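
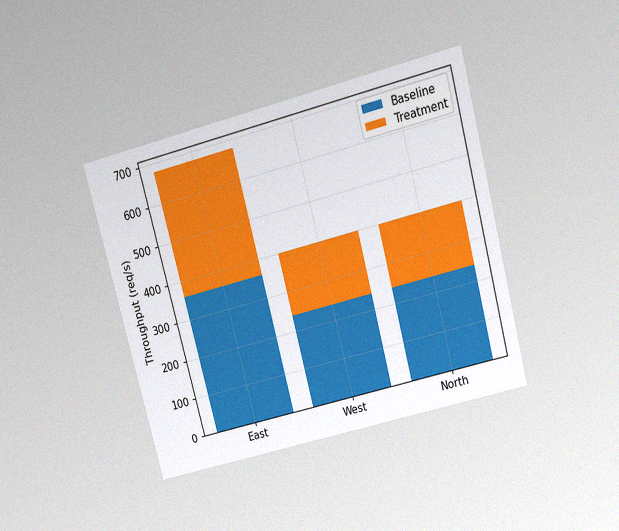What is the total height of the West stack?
400req/s

The chart is tilted about 15° counter-clockwise and viewed slightly from above, with some photo noise. The West stack's top reaches 400req/s on the y-axis.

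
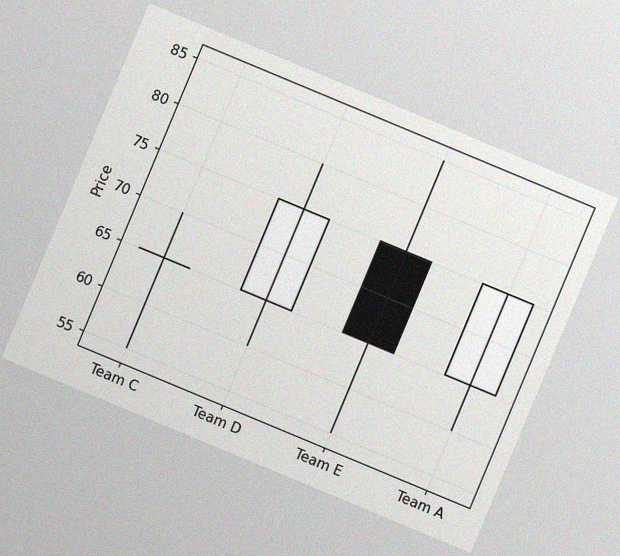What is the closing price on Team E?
The chart is tilted about 23° clockwise, with some photo noise. The Team E candle closes at 65.

65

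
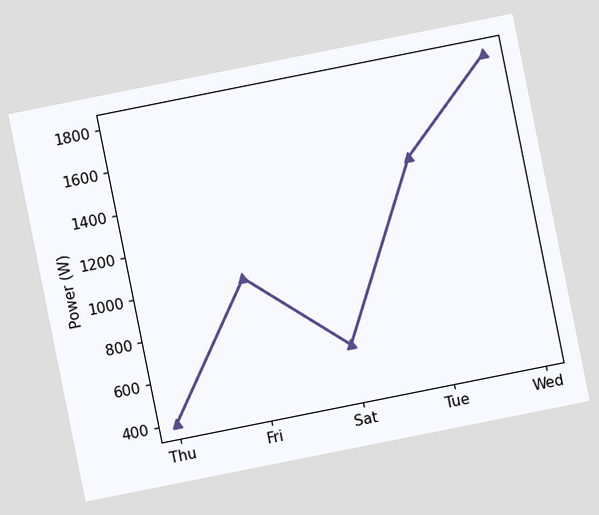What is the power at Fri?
1000W

The chart is tilted about 11° counter-clockwise. At Fri, the line is at 1000W.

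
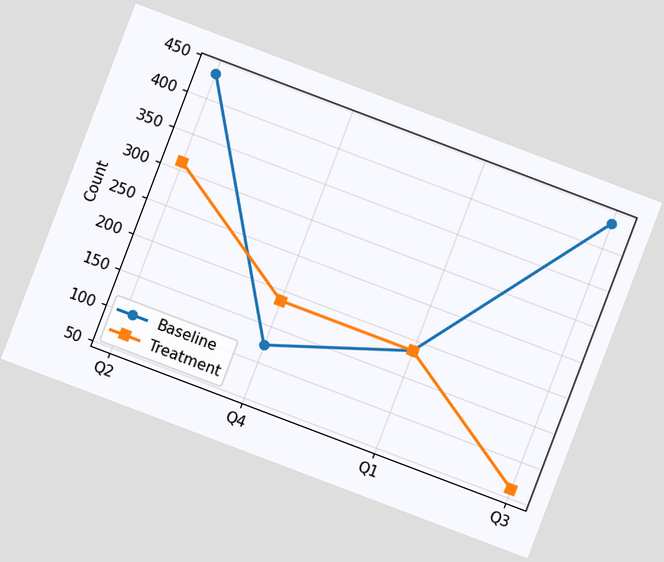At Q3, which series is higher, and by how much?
Baseline, by 372

The chart is tilted about 21° clockwise. At Q3, Baseline sits above the other line by 372.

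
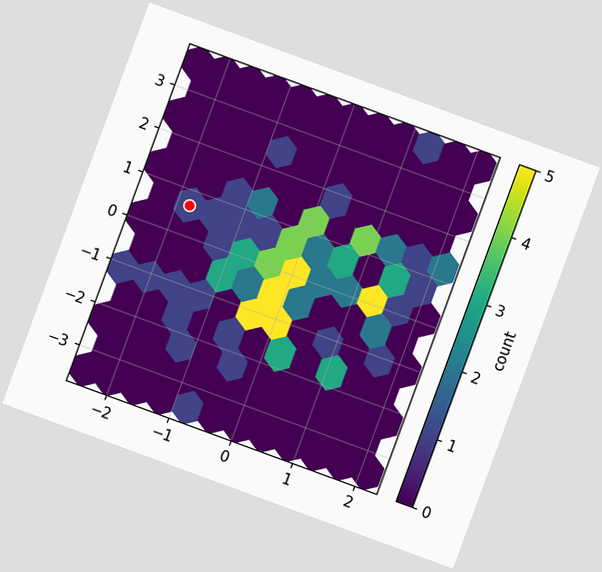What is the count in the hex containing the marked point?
The chart is tilted about 20° clockwise. The marked hex reads 1 on the colorbar.

1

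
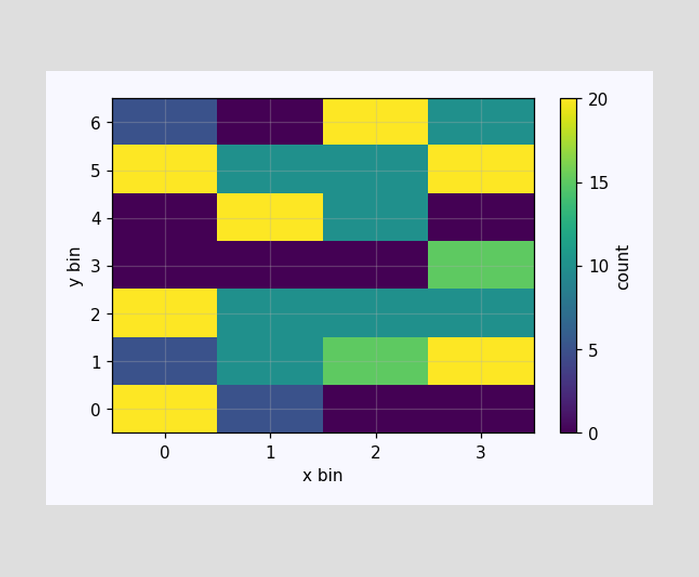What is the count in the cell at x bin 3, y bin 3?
15

Matching the cell (3, 3) against the colorbar gives 15.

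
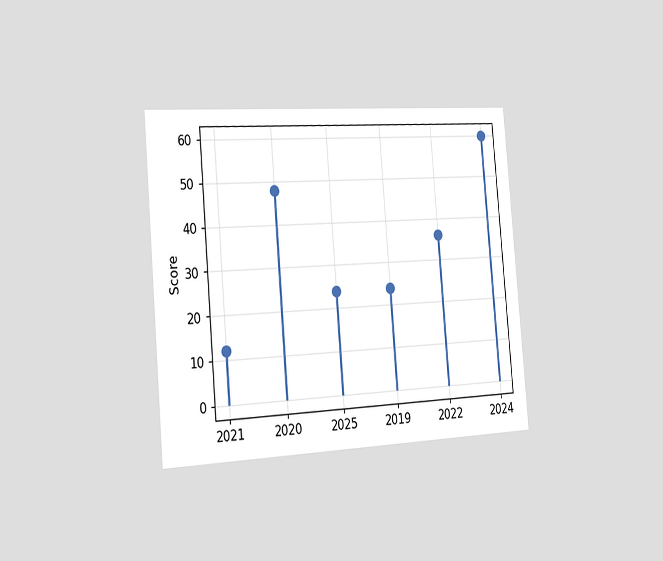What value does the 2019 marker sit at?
The chart is tilted about 5° counter-clockwise and viewed slightly from the left. The 2019 marker sits at 24.

24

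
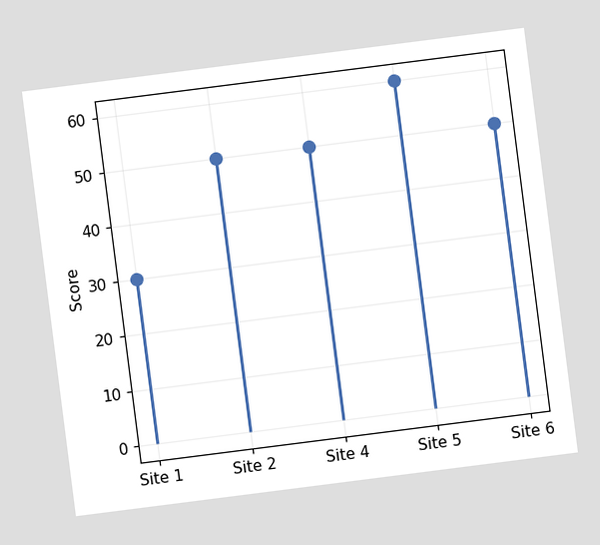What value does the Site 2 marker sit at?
The chart is tilted about 7° counter-clockwise. The Site 2 marker sits at 50.

50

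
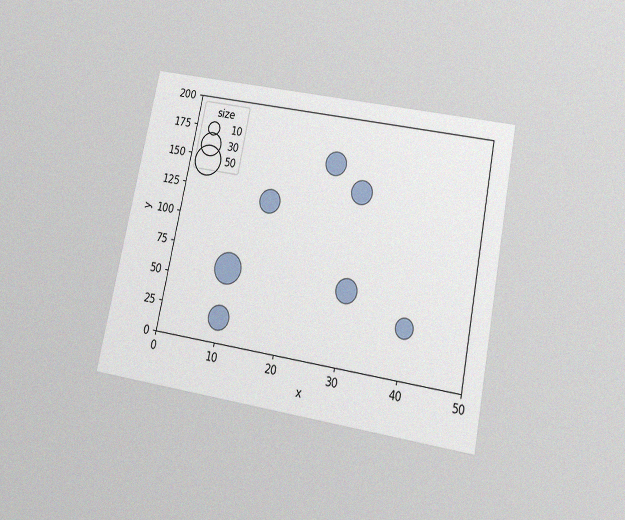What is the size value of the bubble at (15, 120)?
30

The chart is tilted about 11° clockwise and viewed slightly from below, with some photo noise. Matching the bubble at (15, 120) against the size legend gives 30.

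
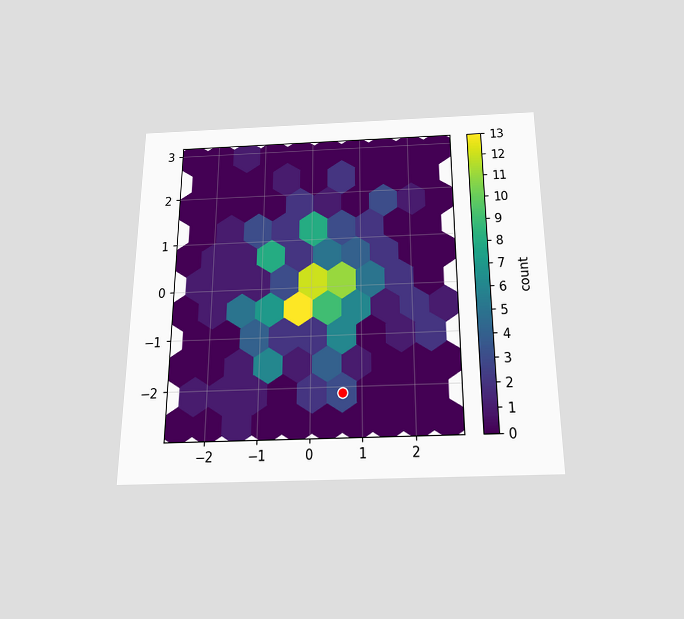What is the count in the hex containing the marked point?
The chart is viewed slightly from below. The marked hex reads 3 on the colorbar.

3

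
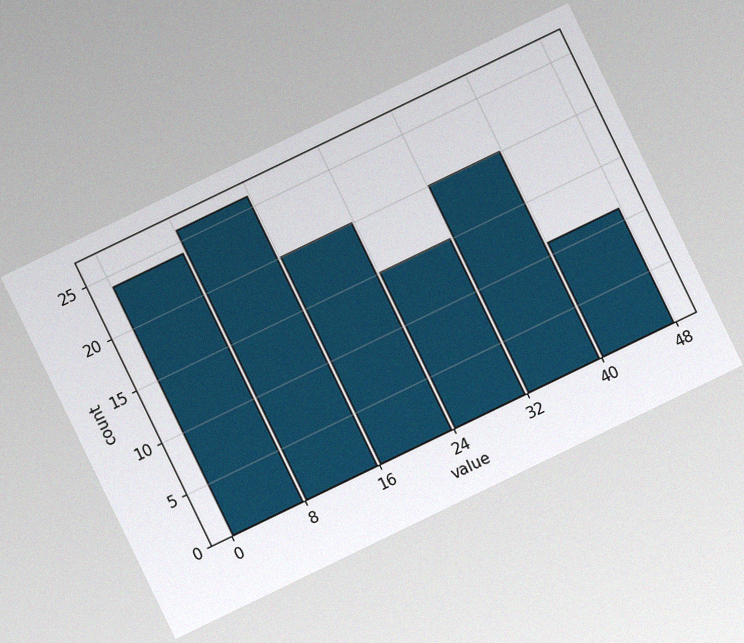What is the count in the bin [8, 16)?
The chart is tilted about 26° counter-clockwise, with some photo noise. The [8, 16) bin has height 26.

26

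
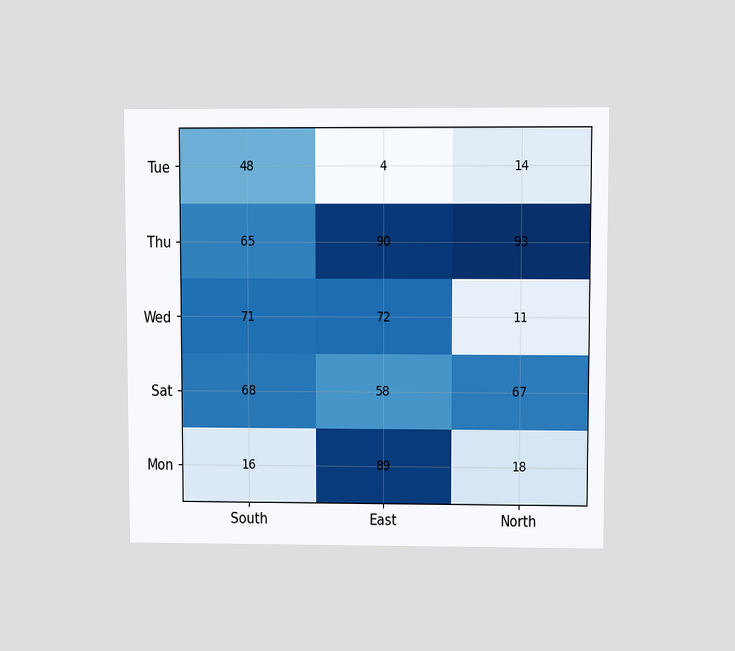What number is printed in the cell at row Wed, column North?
11

The chart is viewed at a slight angle. The (Wed, North) cell reads 11.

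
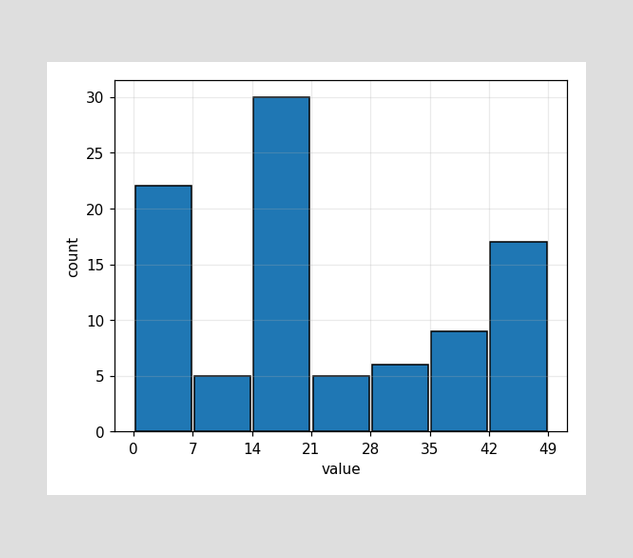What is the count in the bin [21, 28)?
The [21, 28) bin has height 5.

5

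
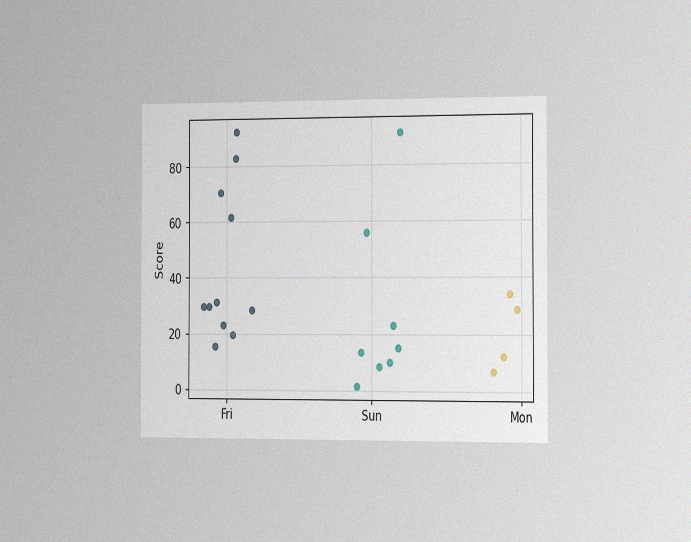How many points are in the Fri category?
The chart is viewed slightly from the right, with some photo noise. Counting the markers in the Fri column gives 11.

11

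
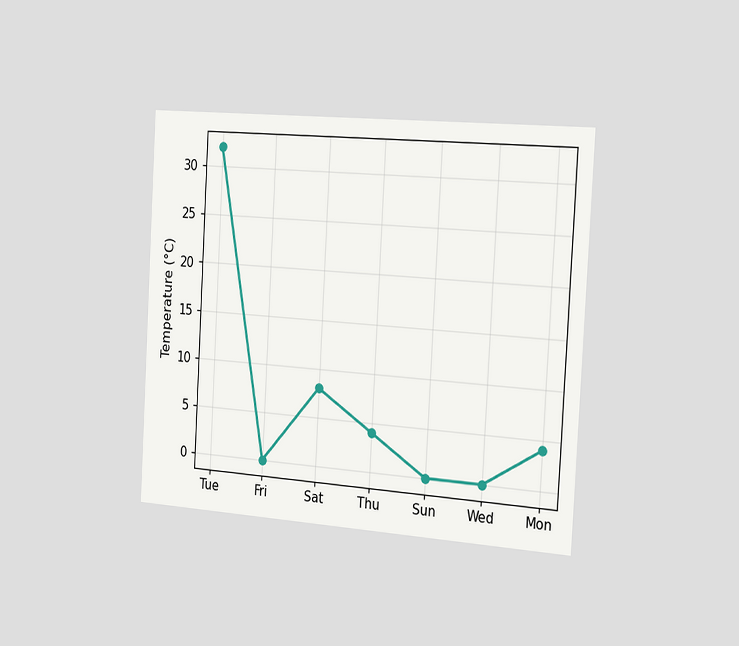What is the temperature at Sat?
8°C

The chart is tilted about 3° clockwise and viewed slightly from the right. At Sat, the line is at 8°C.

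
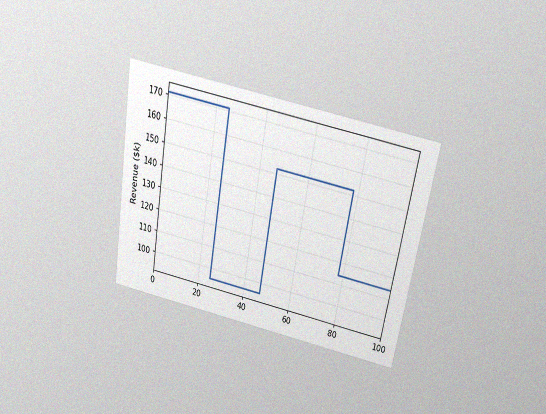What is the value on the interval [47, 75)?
$152k

The chart is tilted about 10° clockwise and viewed slightly from above, with some photo noise. On [47, 75) the step sits at $152k.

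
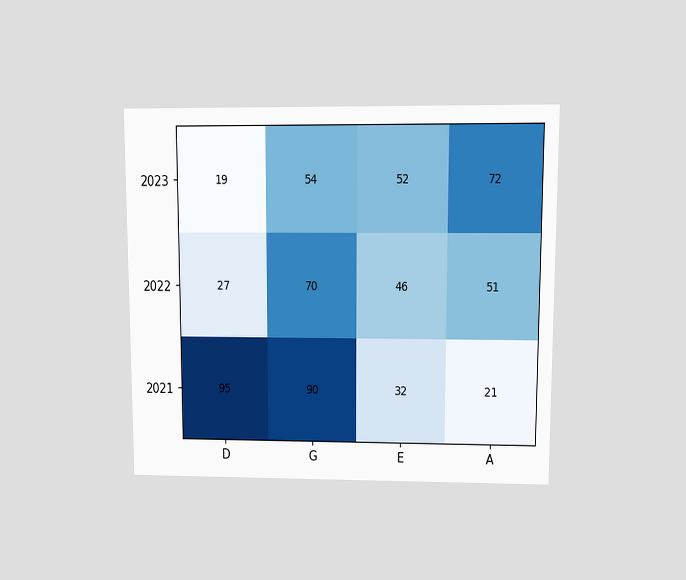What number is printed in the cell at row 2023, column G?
The chart is viewed at a slight angle. The (2023, G) cell reads 54.

54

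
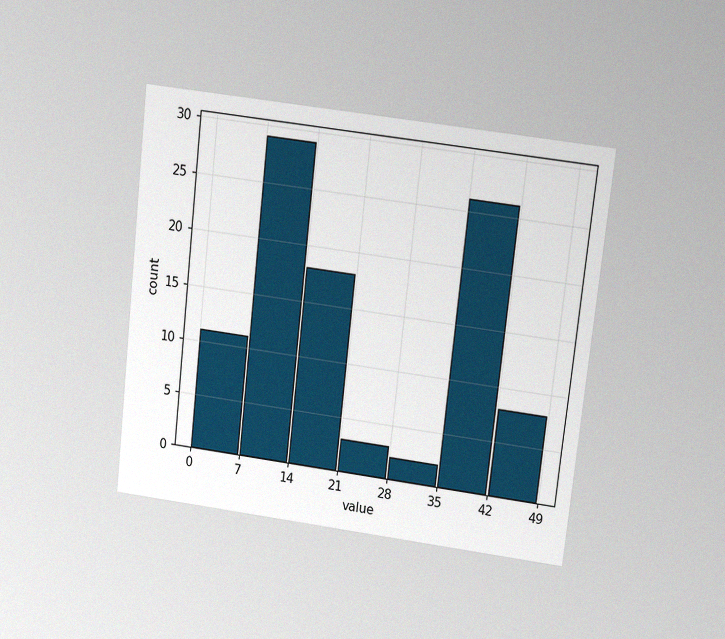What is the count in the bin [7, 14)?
29

The chart is tilted about 6° clockwise and viewed slightly from above, with some photo noise. The [7, 14) bin has height 29.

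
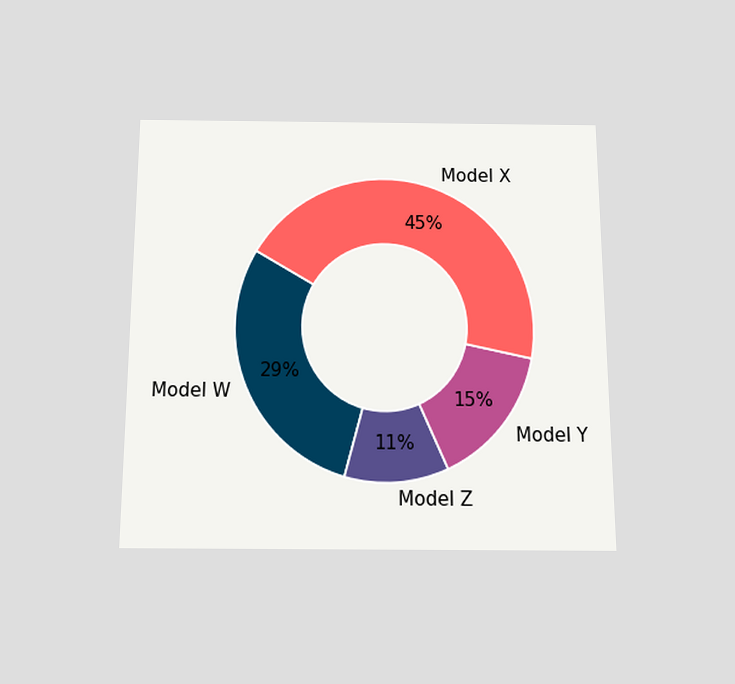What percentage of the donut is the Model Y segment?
The chart is viewed slightly from below. The Model Y segment takes up 15% of the ring.

15%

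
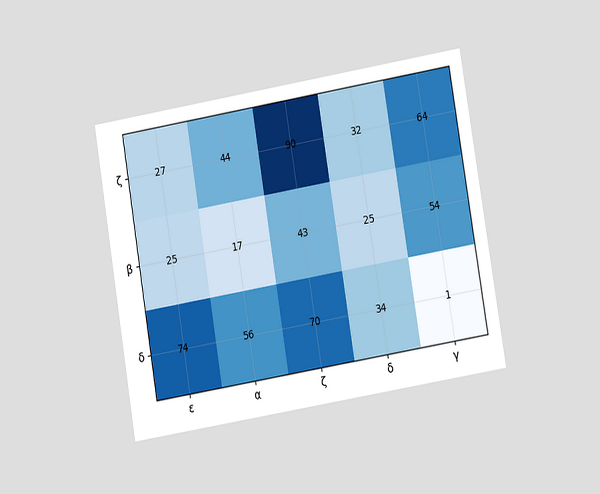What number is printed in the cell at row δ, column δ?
The chart is tilted about 9° counter-clockwise and viewed at a slight angle. The (δ, δ) cell reads 34.

34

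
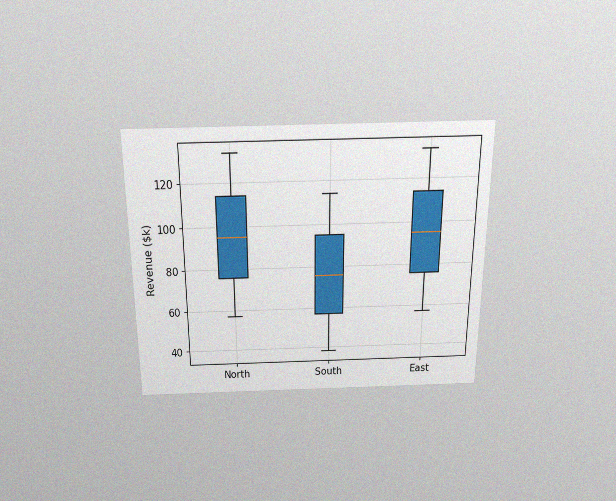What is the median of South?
$76k

The chart is viewed slightly from above, with some photo noise. The median line in the South box sits at $76k.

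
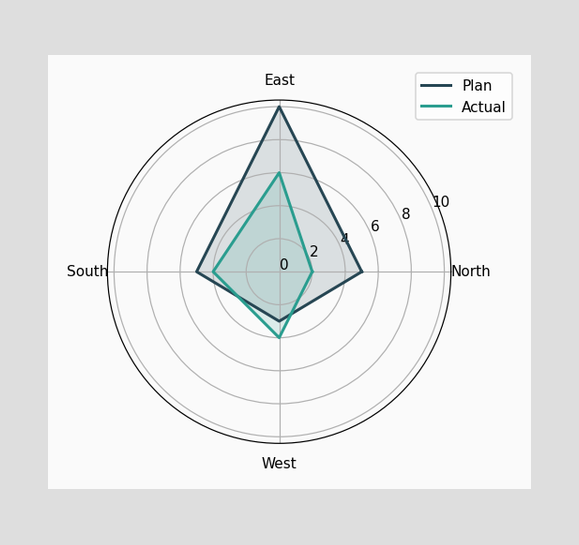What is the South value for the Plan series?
On the South axis, Plan reaches 5.

5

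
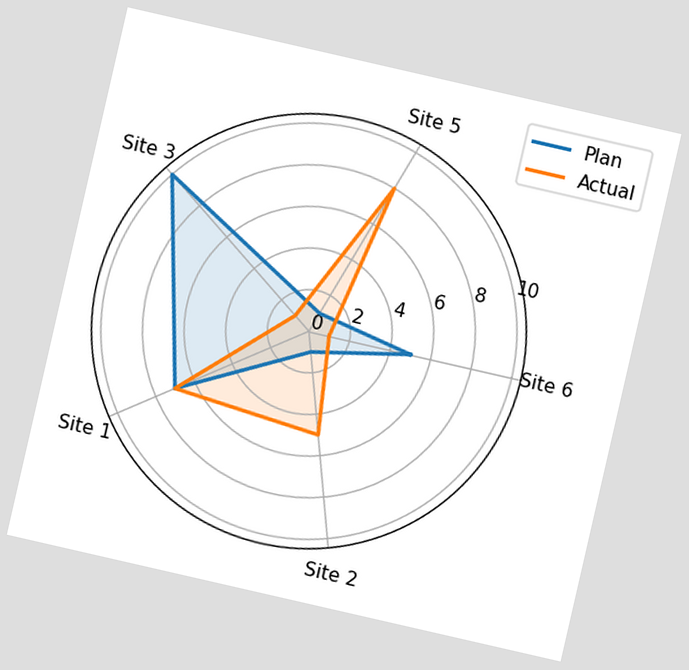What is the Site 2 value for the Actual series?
5

The chart is tilted about 13° clockwise. On the Site 2 axis, Actual reaches 5.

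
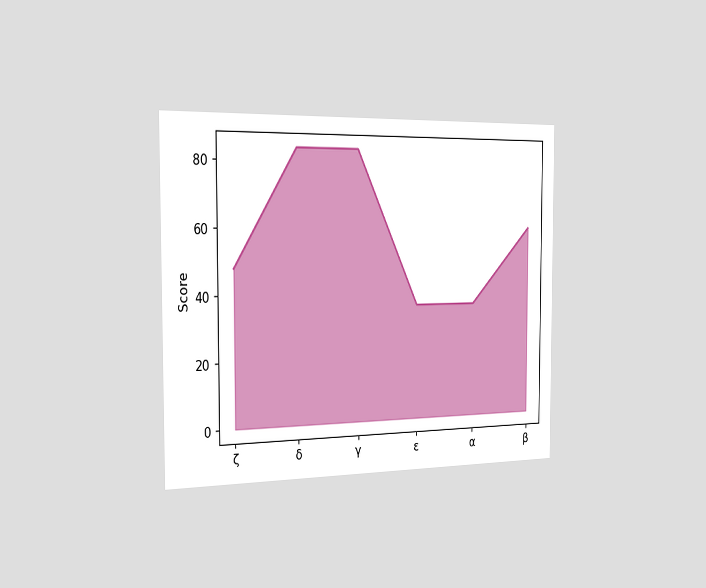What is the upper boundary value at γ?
The chart is viewed slightly from the left. At γ the upper boundary is at 84.

84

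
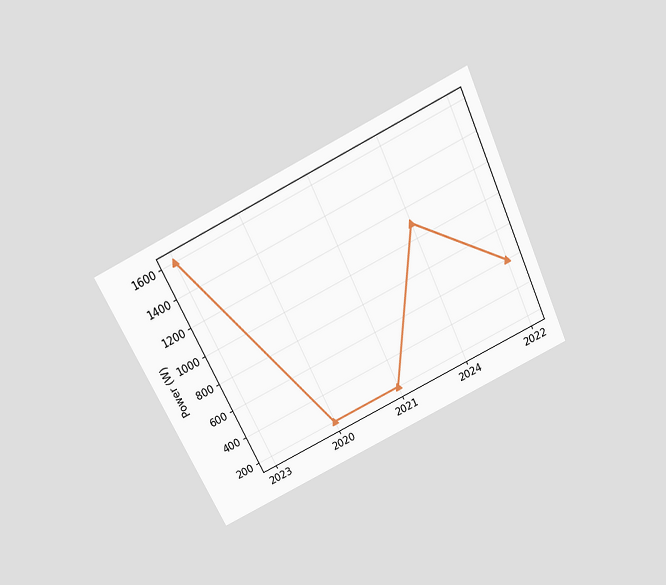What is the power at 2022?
The chart is tilted about 26° counter-clockwise and viewed slightly from above. At 2022, the line is at 600W.

600W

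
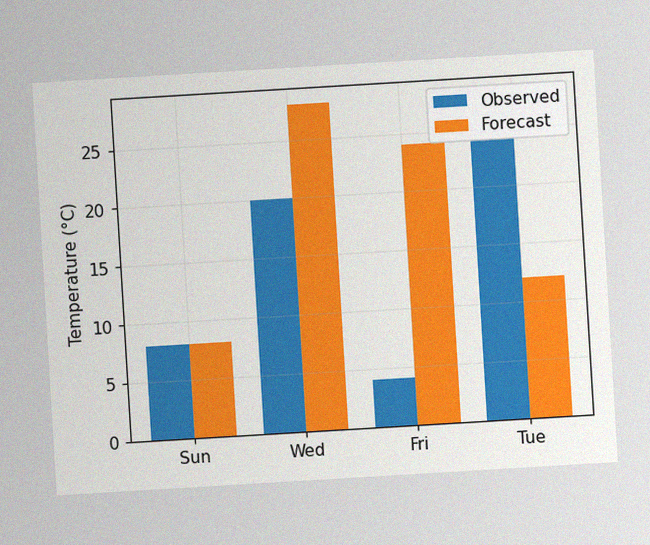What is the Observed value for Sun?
The chart is tilted about 3° counter-clockwise, with some photo noise. The Observed bar at Sun reaches 8°C on the y-axis.

8°C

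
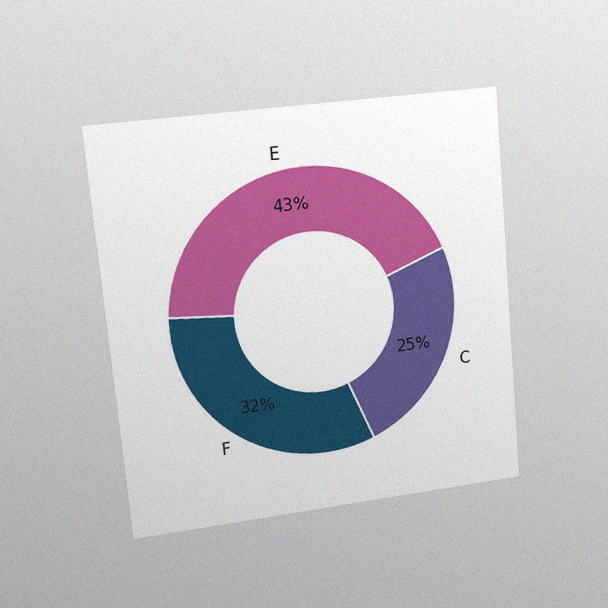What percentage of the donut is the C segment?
25%

The chart is tilted about 5° counter-clockwise and viewed at a slight angle, with some photo noise. The C segment takes up 25% of the ring.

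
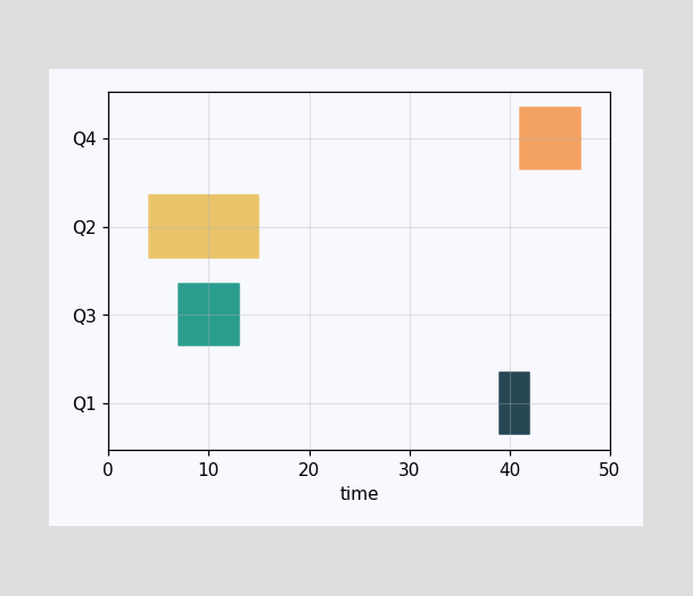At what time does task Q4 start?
41

The Q4 bar begins at t=41.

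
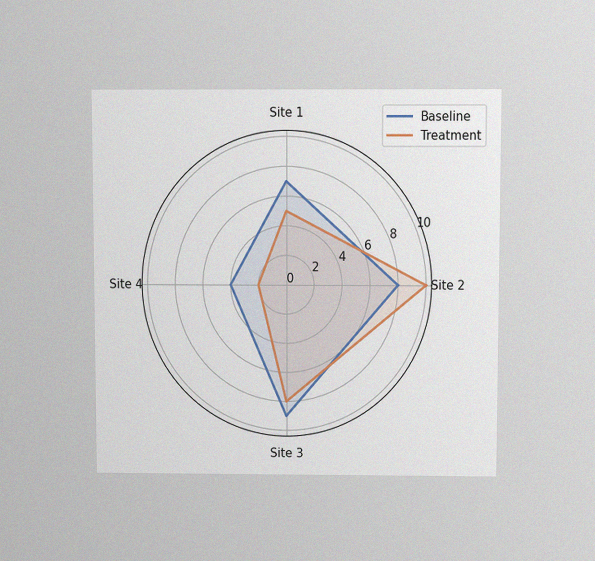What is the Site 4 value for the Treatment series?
The chart is viewed slightly from above, with some photo noise. On the Site 4 axis, Treatment reaches 2.

2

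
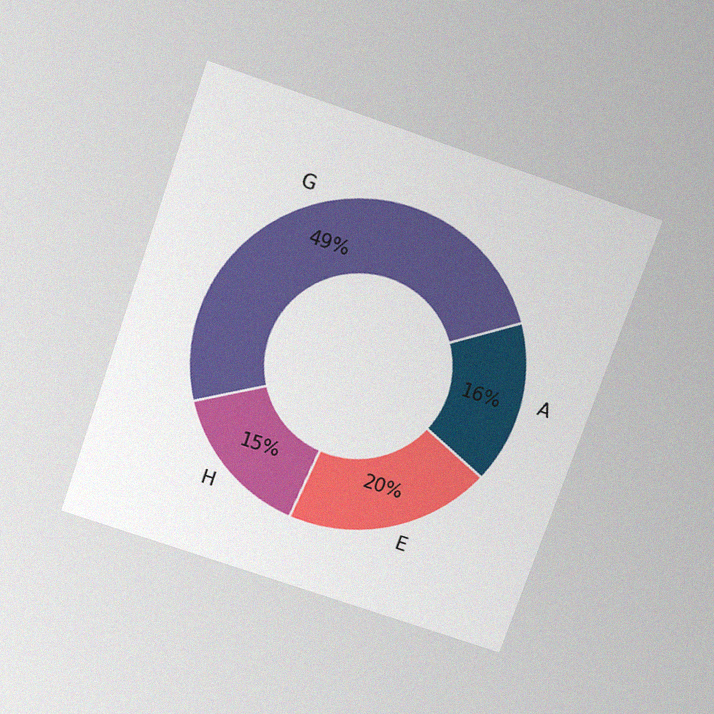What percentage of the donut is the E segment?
20%

The chart is tilted about 19° clockwise and viewed slightly from above, with some photo noise. The E segment takes up 20% of the ring.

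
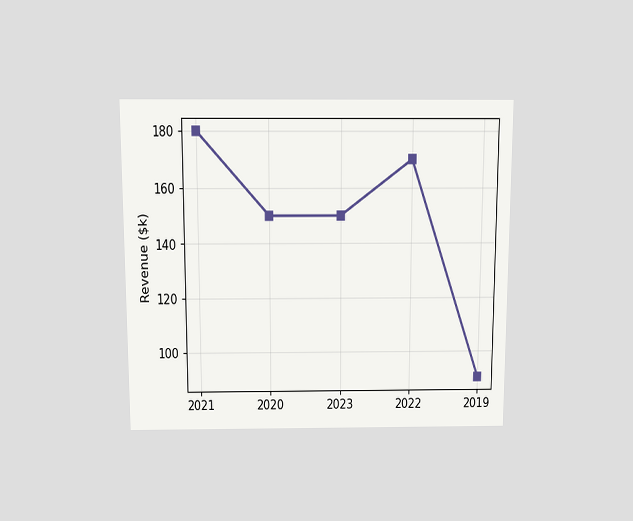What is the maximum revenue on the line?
$180k

The chart is viewed slightly from above. The highest point is at 2021, and reading across to the y-axis gives $180k.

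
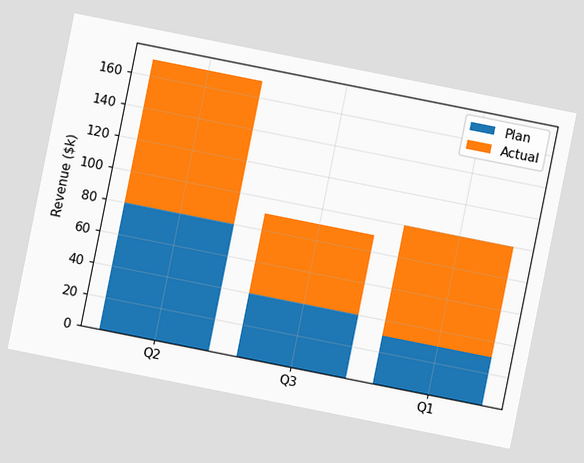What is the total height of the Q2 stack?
$170k

The chart is tilted about 11° clockwise. The Q2 stack's top reaches $170k on the y-axis.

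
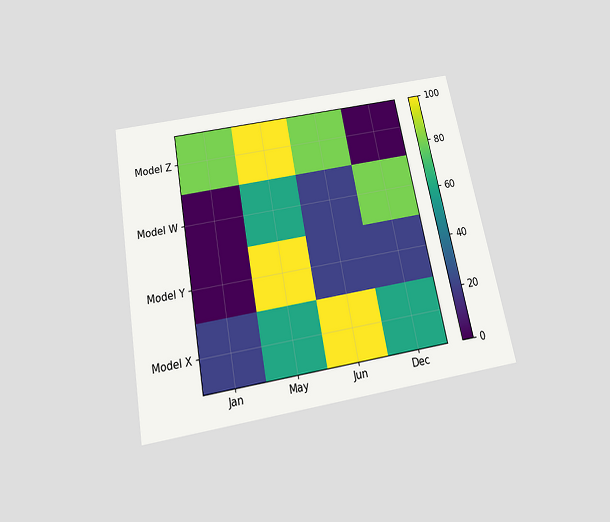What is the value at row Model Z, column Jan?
The chart is tilted about 11° counter-clockwise and viewed slightly from below. Matching cell (Model Z, Jan) against the colorbar gives 80.

80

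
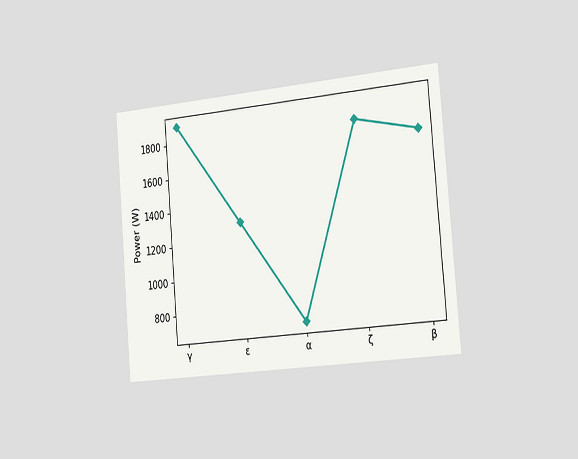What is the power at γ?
1900W

The chart is tilted about 5° counter-clockwise and viewed slightly from the right. At γ, the line is at 1900W.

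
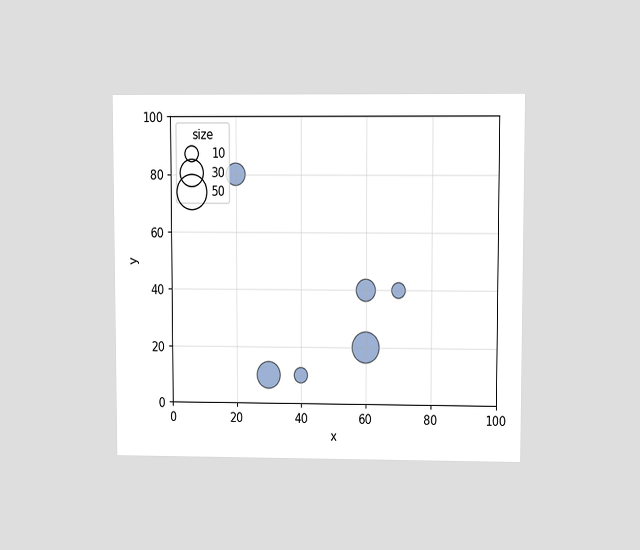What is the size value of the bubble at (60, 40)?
The chart is viewed at a slight angle. Matching the bubble at (60, 40) against the size legend gives 20.

20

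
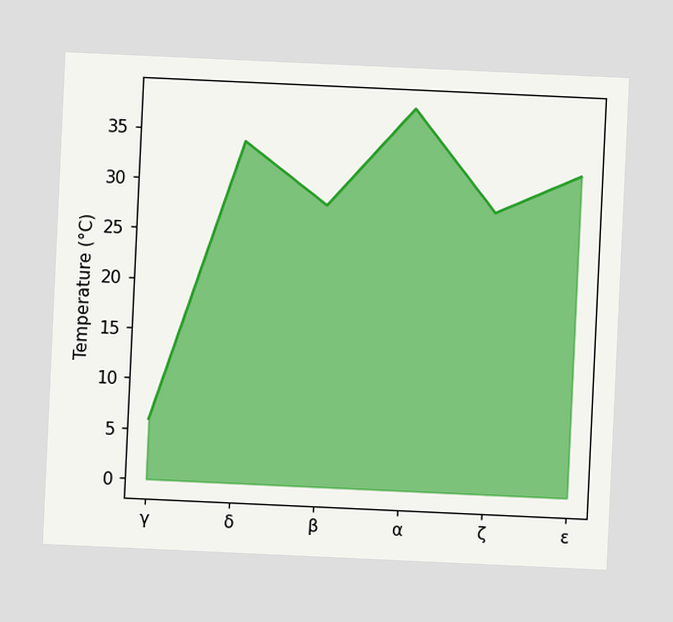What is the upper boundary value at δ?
34°C

The chart is tilted about 3° clockwise. At δ the upper boundary is at 34°C.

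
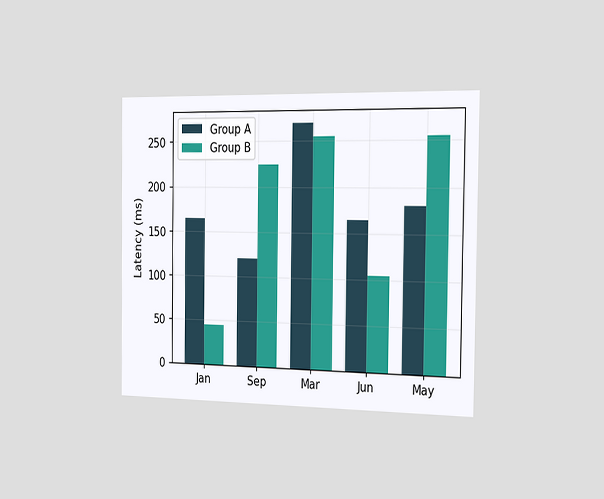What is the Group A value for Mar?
The chart is viewed slightly from the right. The Group A bar at Mar reaches 270ms on the y-axis.

270ms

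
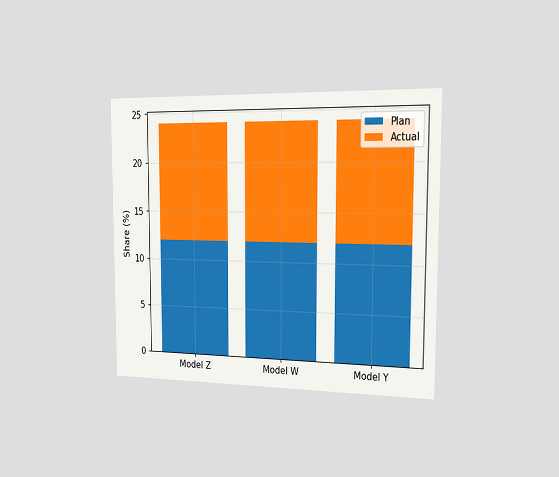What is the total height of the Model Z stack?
24%

The chart is viewed slightly from the right. The Model Z stack's top reaches 24% on the y-axis.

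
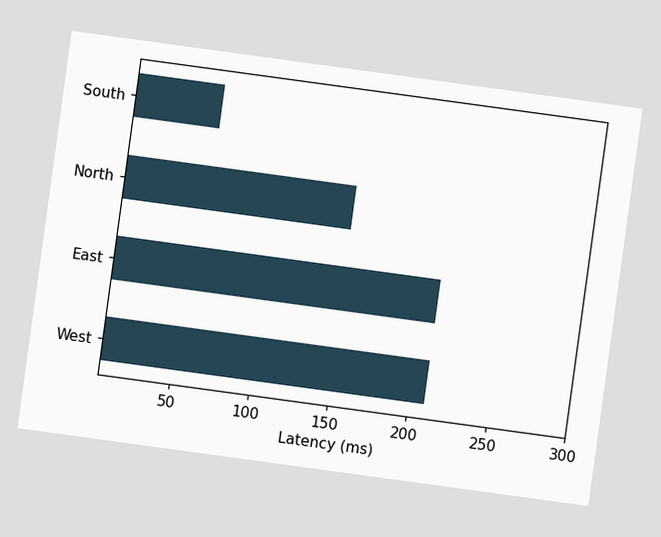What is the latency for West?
The chart is tilted about 8° clockwise. Reading along the chart's x-axis, the West bar reaches 210ms.

210ms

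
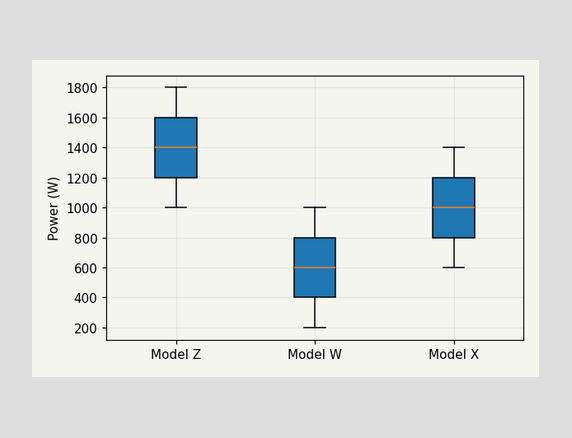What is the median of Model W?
600W

The median line in the Model W box sits at 600W.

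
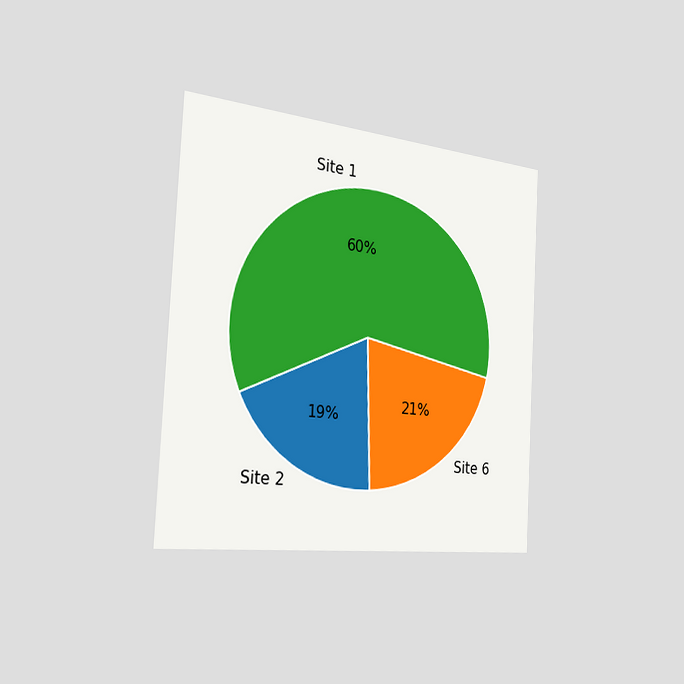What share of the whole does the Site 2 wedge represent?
19%

The chart is tilted about 3° clockwise and viewed slightly from the left. The Site 2 slice takes up 19% of the pie.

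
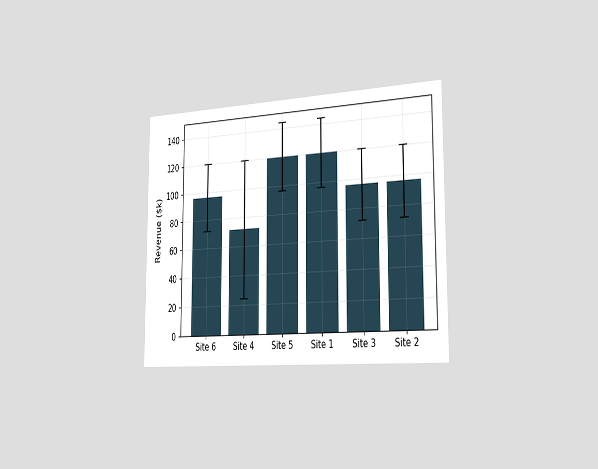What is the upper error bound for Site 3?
The chart is viewed slightly from the right. The Site 3 bar's upper whisker reaches $120k.

$120k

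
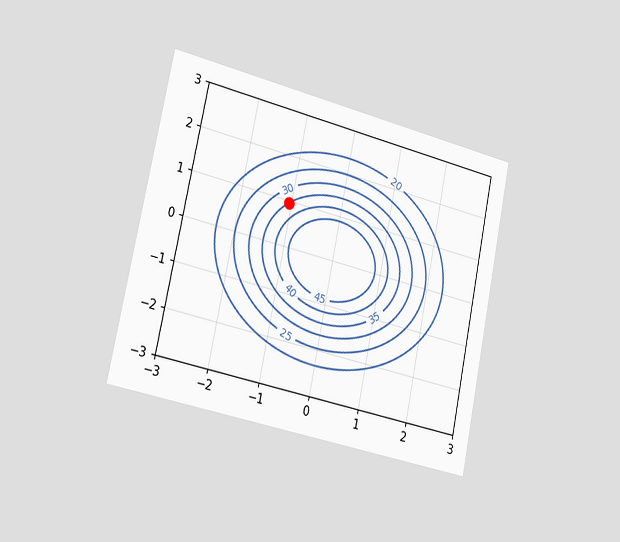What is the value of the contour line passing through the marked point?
35

The chart is tilted about 12° clockwise and viewed slightly from the left. The marked point sits on the contour labelled 35.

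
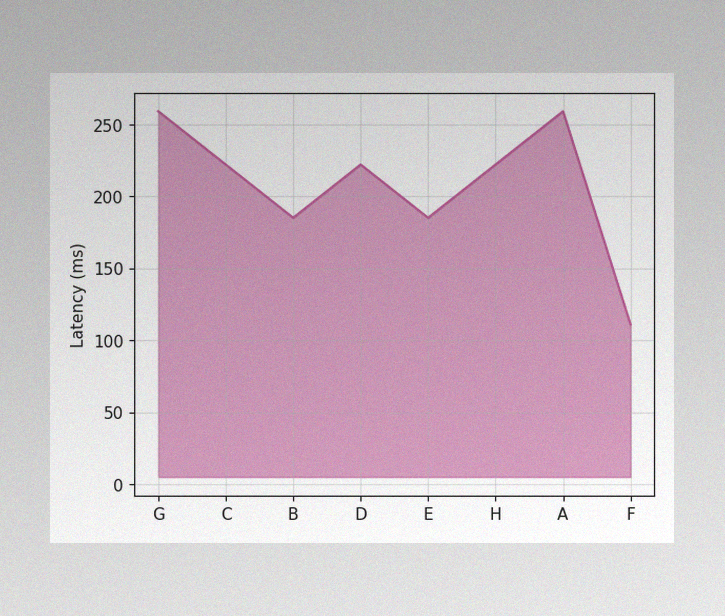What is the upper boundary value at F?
111ms

The image has some photo noise and uneven lighting. At F the upper boundary is at 111ms.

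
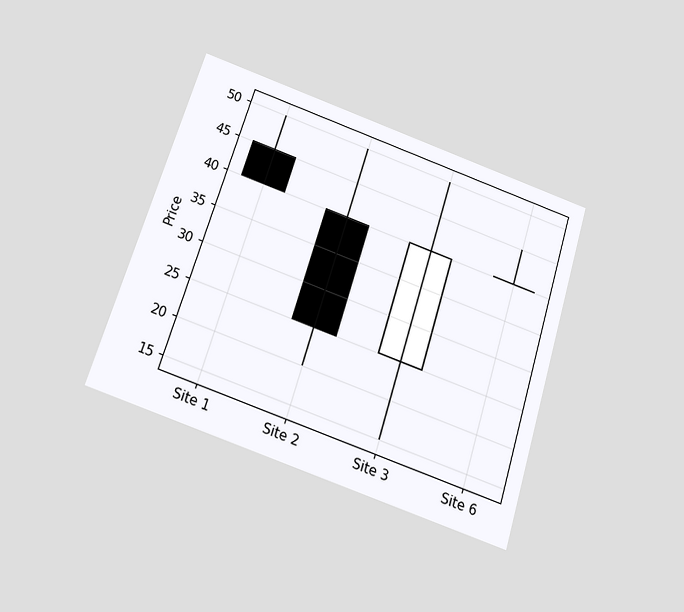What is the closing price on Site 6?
40

The chart is tilted about 17° clockwise and viewed slightly from below. The Site 6 candle closes at 40.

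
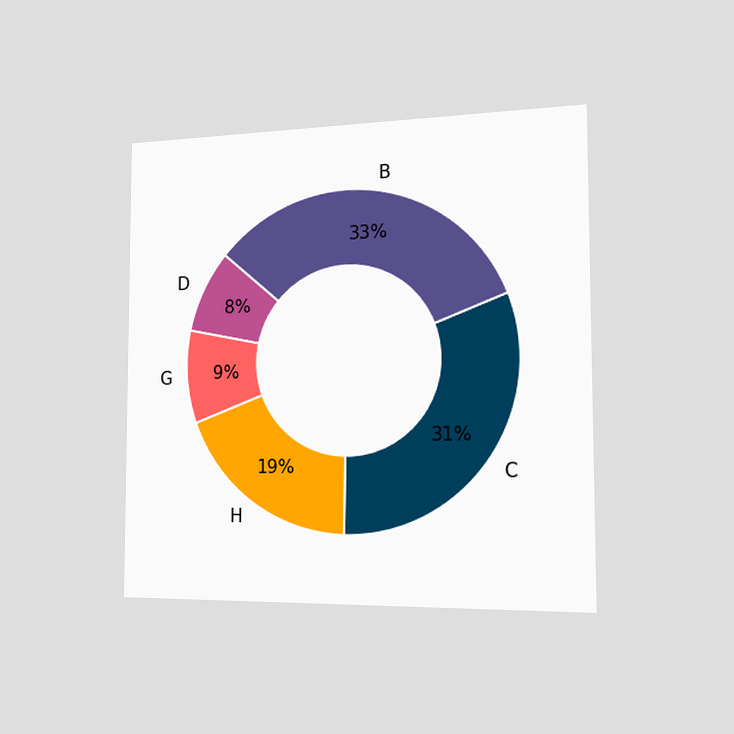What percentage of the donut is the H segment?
The chart is viewed slightly from the right. The H segment takes up 19% of the ring.

19%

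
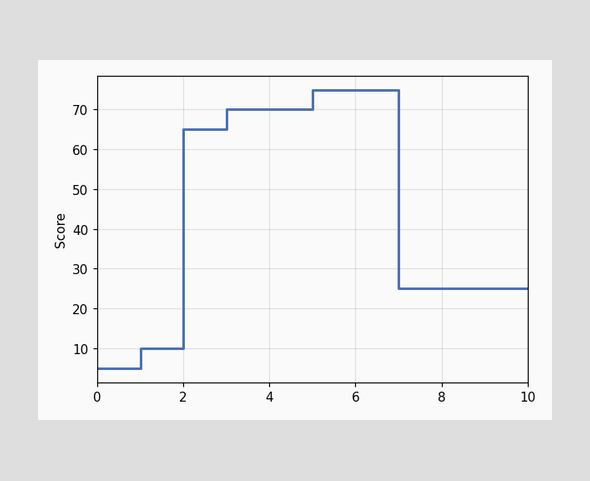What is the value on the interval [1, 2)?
10

On [1, 2) the step sits at 10.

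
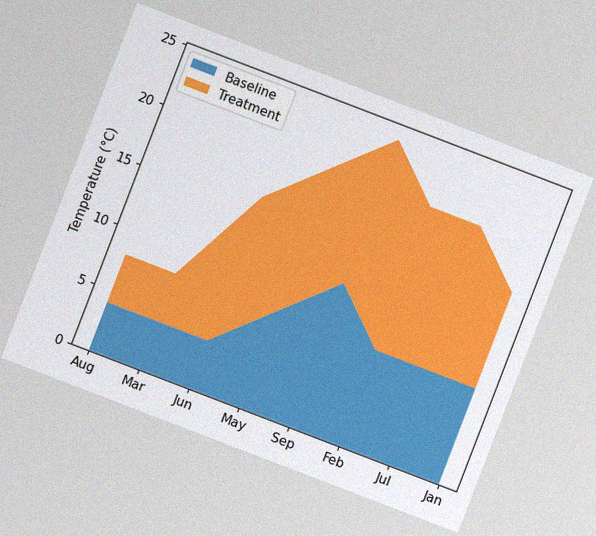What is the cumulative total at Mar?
8°C

The chart is tilted about 21° clockwise, with some photo noise. The stacked total at Mar reaches 8°C.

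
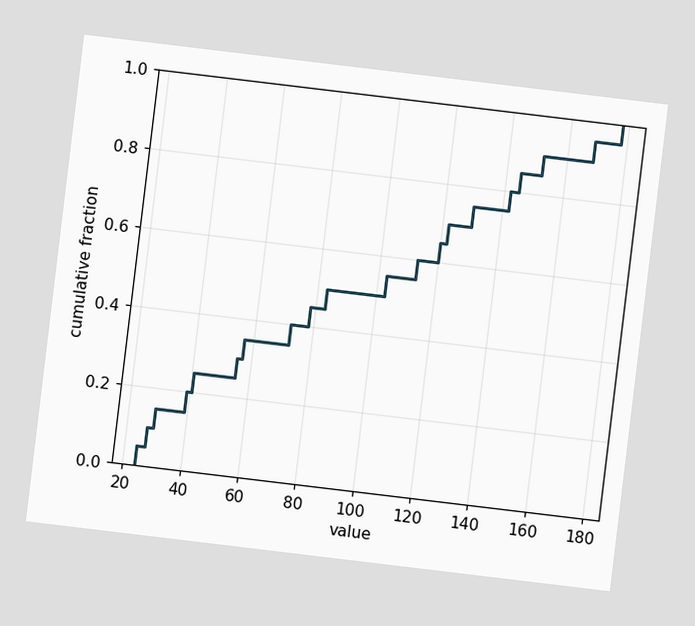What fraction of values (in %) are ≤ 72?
40%

The chart is tilted about 7° clockwise. At x=72 the ECDF step is at 40%.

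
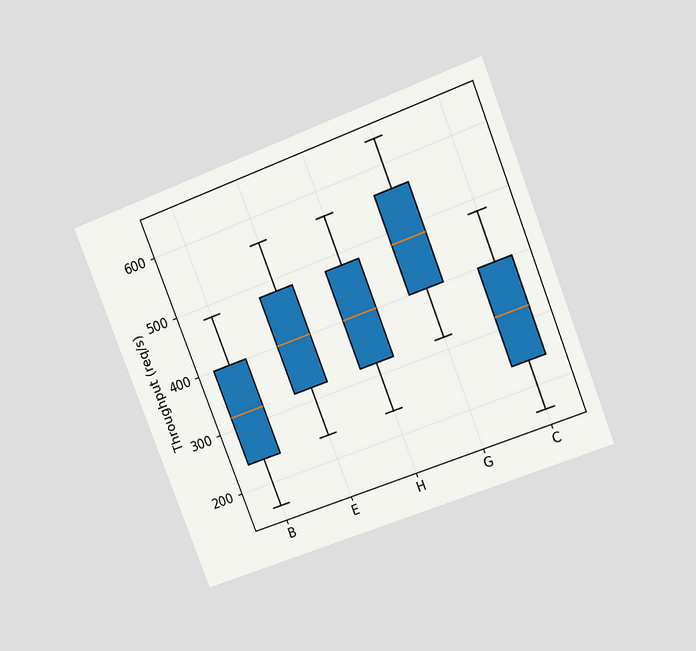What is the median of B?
The chart is tilted about 21° counter-clockwise and viewed at a slight angle. The median line in the B box sits at 320req/s.

320req/s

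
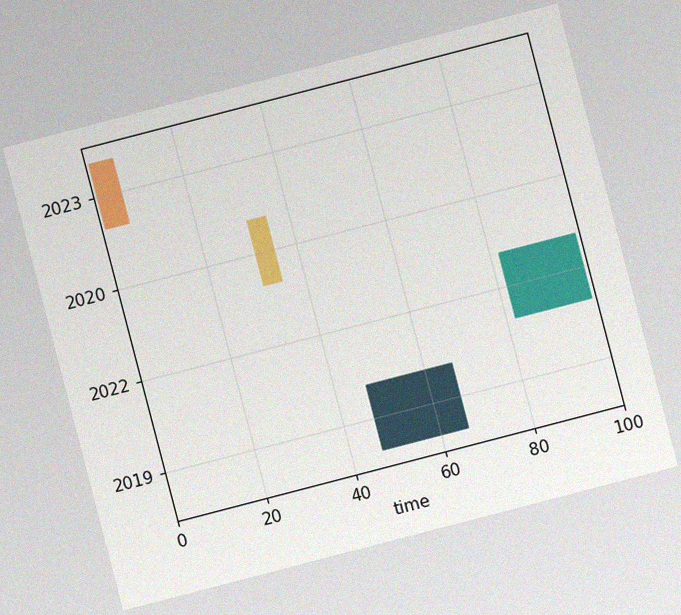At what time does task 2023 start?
1

The chart is tilted about 15° counter-clockwise, with some photo noise. The 2023 bar begins at t=1.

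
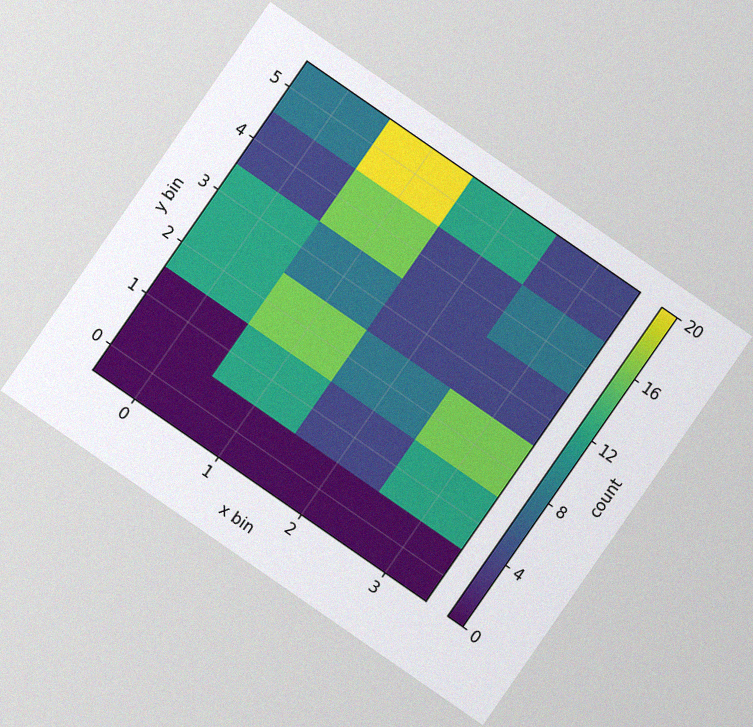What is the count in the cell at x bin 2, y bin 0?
0

The chart is tilted about 35° clockwise, with some photo noise. Matching the cell (2, 0) against the colorbar gives 0.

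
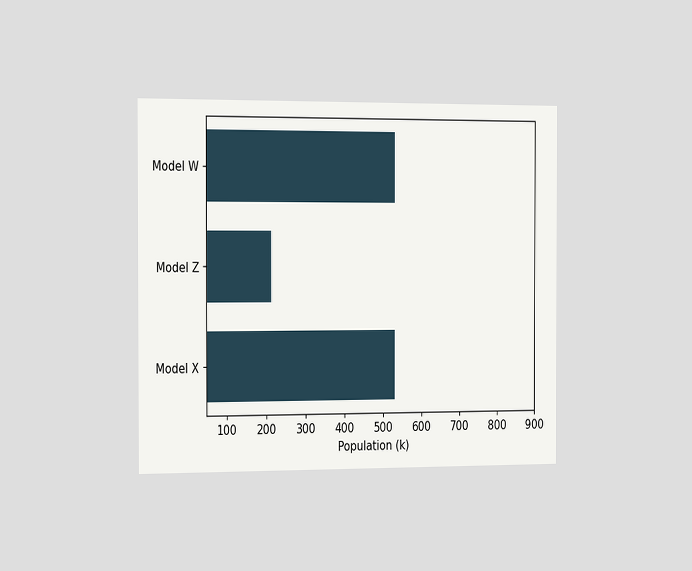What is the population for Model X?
530k

The chart is viewed slightly from the left. Reading along the chart's x-axis, the Model X bar reaches 530k.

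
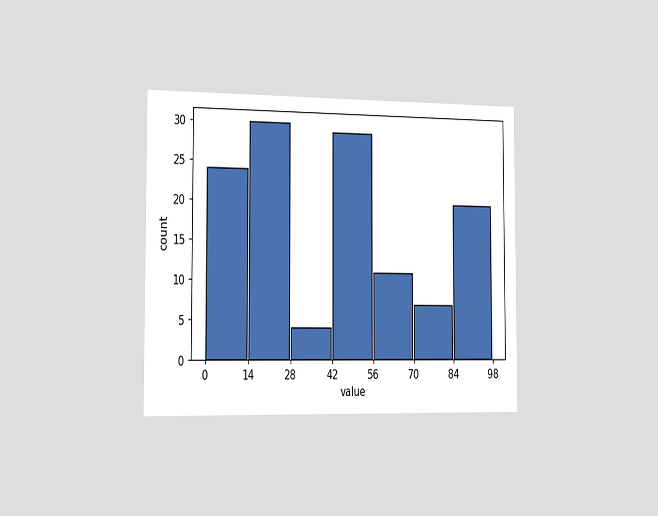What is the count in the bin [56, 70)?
The chart is viewed slightly from the left. The [56, 70) bin has height 11.

11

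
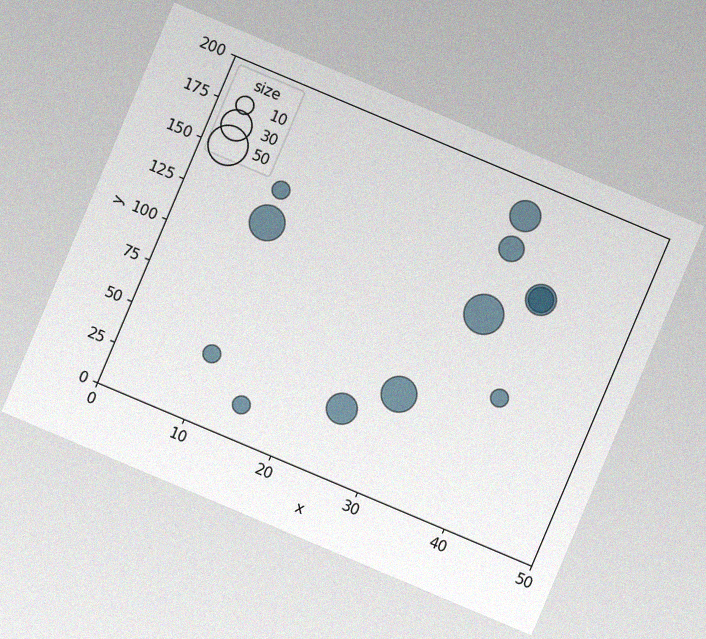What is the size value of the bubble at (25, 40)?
30

The chart is tilted about 23° clockwise, with some photo noise. Matching the bubble at (25, 40) against the size legend gives 30.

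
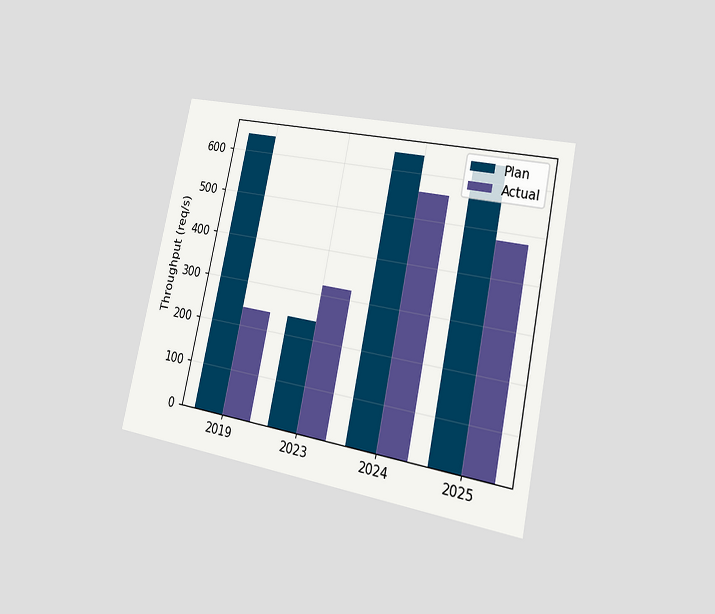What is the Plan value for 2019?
The chart is tilted about 12° clockwise and viewed slightly from the right. The Plan bar at 2019 reaches 640req/s on the y-axis.

640req/s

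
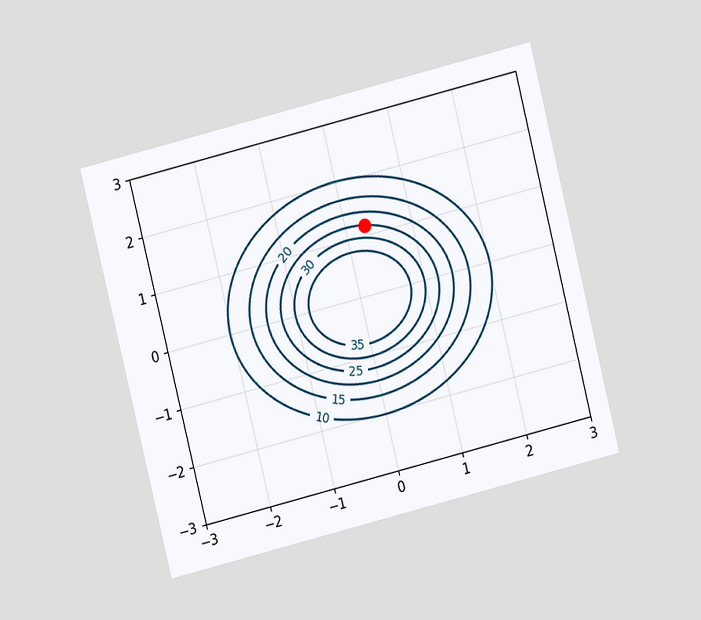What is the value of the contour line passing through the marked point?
25

The chart is tilted about 14° counter-clockwise and viewed at a slight angle. The marked point sits on the contour labelled 25.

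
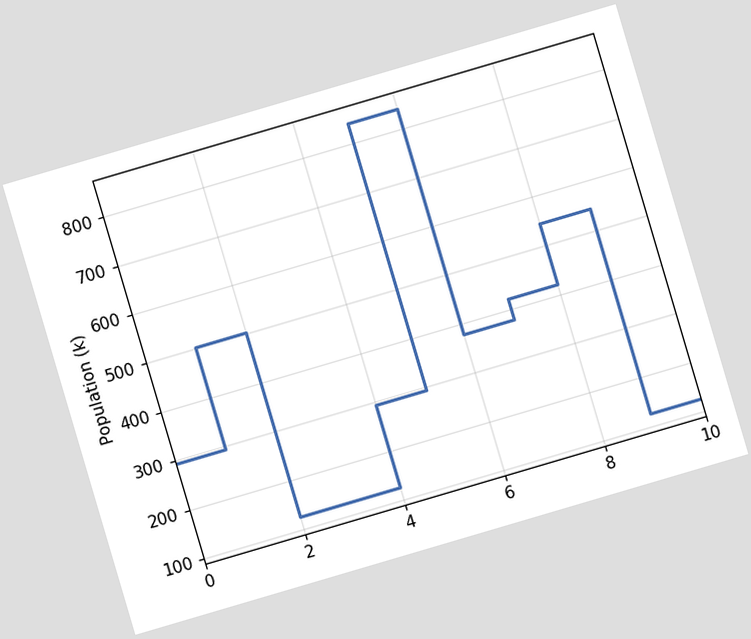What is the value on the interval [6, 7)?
378k

The chart is tilted about 16° counter-clockwise. On [6, 7) the step sits at 378k.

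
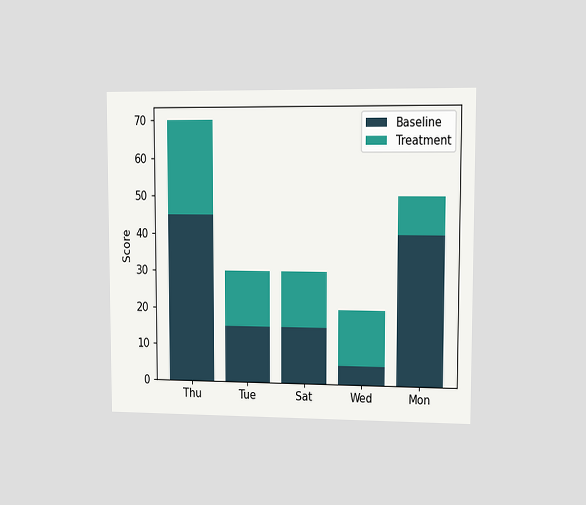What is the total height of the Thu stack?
The chart is viewed at a slight angle. The Thu stack's top reaches 70 on the y-axis.

70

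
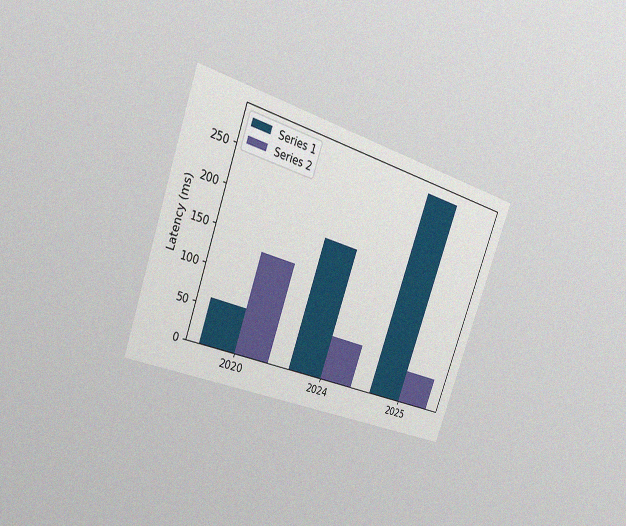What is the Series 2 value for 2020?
135ms

The chart is tilted about 19° clockwise and viewed slightly from the left, with some photo noise. The Series 2 bar at 2020 reaches 135ms on the y-axis.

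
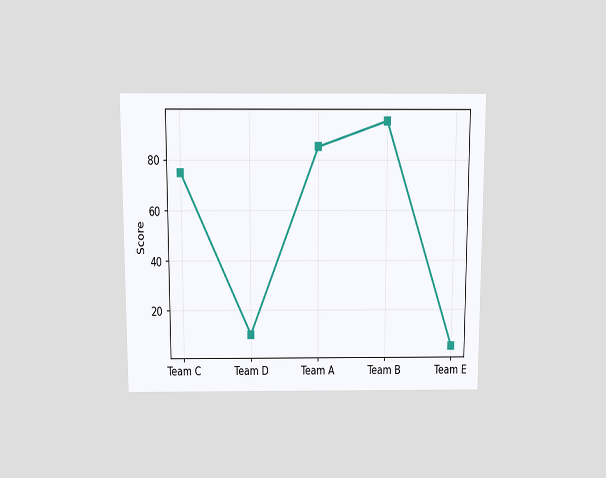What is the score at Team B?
The chart is viewed slightly from above. At Team B, the line is at 95.

95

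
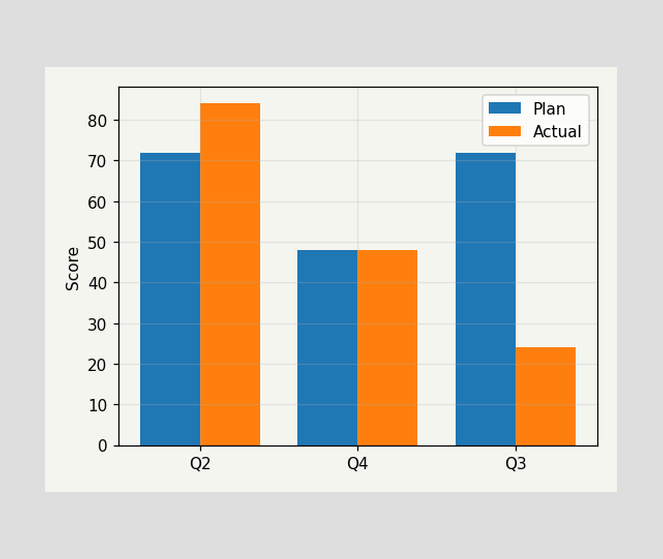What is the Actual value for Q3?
24

The Actual bar at Q3 reaches 24 on the y-axis.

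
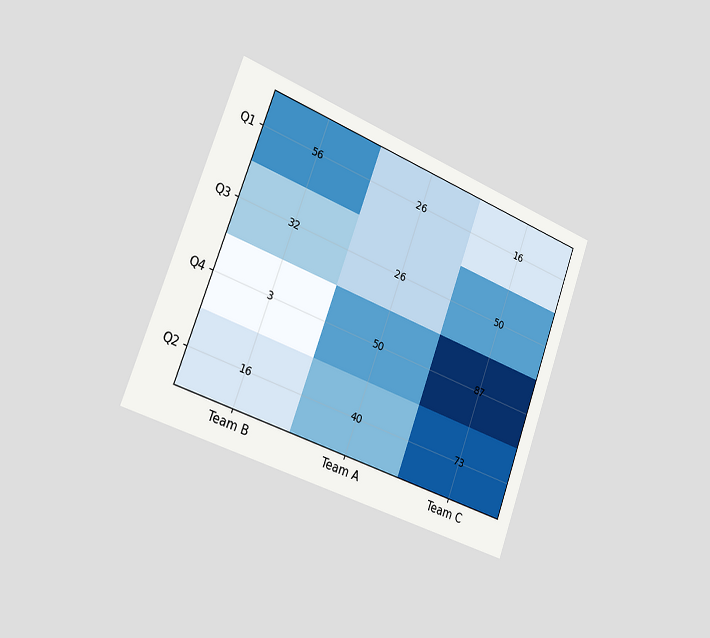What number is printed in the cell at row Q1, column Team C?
The chart is tilted about 20° clockwise and viewed slightly from the left. The (Q1, Team C) cell reads 16.

16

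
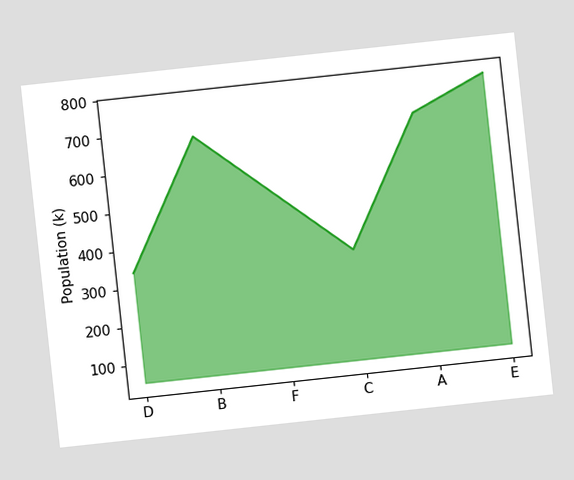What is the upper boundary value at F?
510k

The chart is tilted about 6° counter-clockwise. At F the upper boundary is at 510k.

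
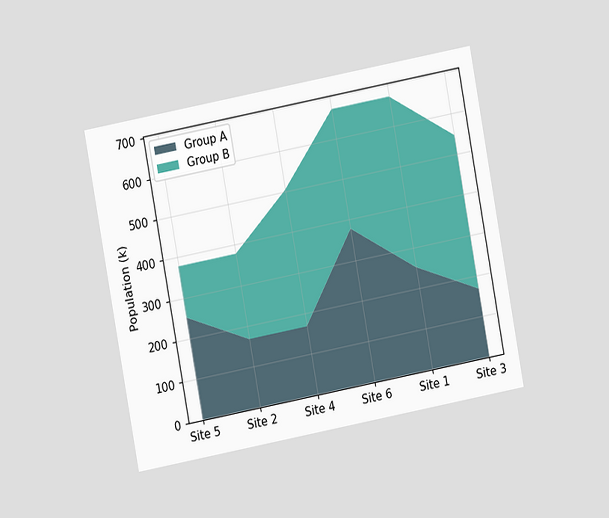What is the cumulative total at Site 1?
672k

The chart is tilted about 11° counter-clockwise and viewed at a slight angle. The stacked total at Site 1 reaches 672k.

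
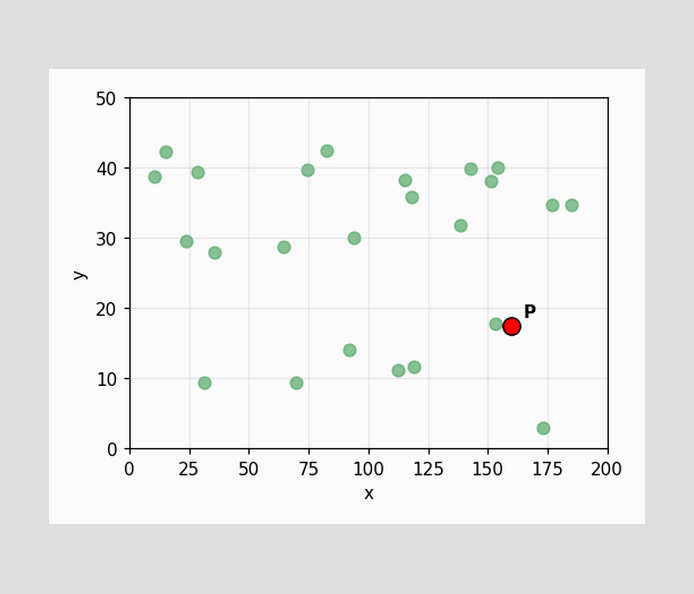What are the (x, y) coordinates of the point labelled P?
(160, 17.5)

Following the gridlines from P to each axis, P sits at (160, 17.5).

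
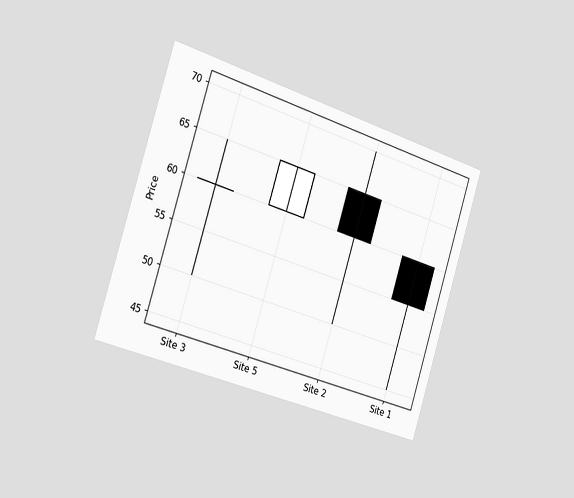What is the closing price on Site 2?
The chart is tilted about 17° clockwise and viewed slightly from the left. The Site 2 candle closes at 60.

60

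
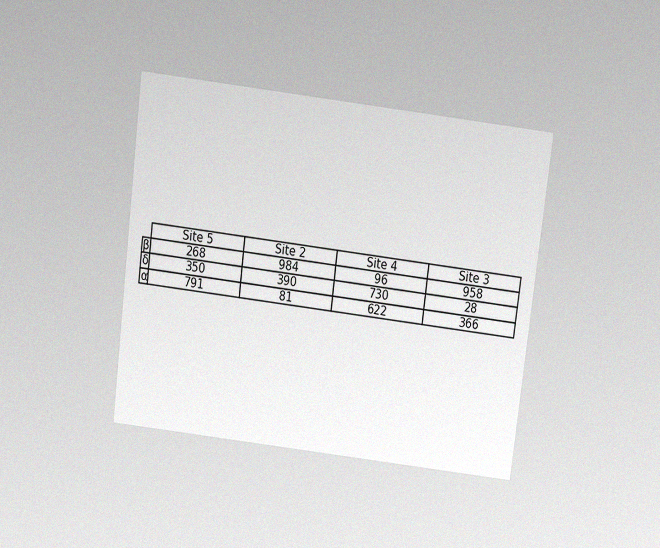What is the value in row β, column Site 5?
268

The chart is tilted about 7° clockwise and viewed slightly from above, with some photo noise. The (β, Site 5) cell reads 268.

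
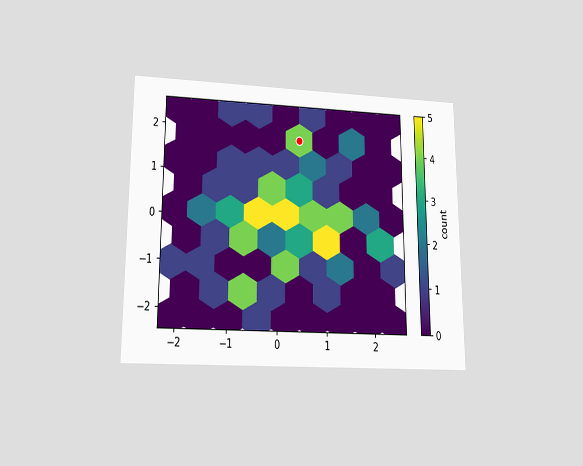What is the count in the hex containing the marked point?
4

The chart is viewed slightly from below. The marked hex reads 4 on the colorbar.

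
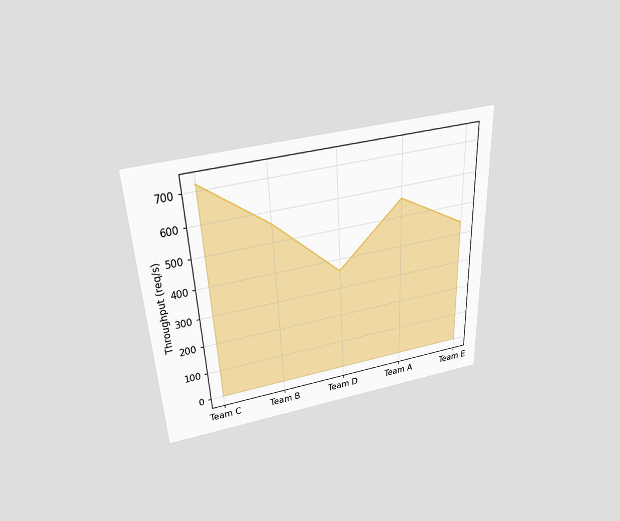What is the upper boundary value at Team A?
560req/s

The chart is tilted about 3° counter-clockwise and viewed slightly from above. At Team A the upper boundary is at 560req/s.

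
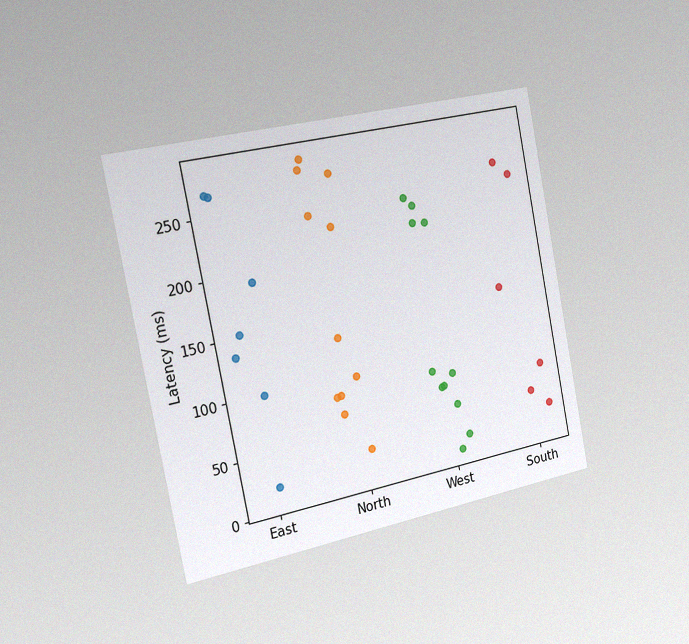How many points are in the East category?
The chart is tilted about 11° counter-clockwise and viewed slightly from the left, with some photo noise. Counting the markers in the East column gives 7.

7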